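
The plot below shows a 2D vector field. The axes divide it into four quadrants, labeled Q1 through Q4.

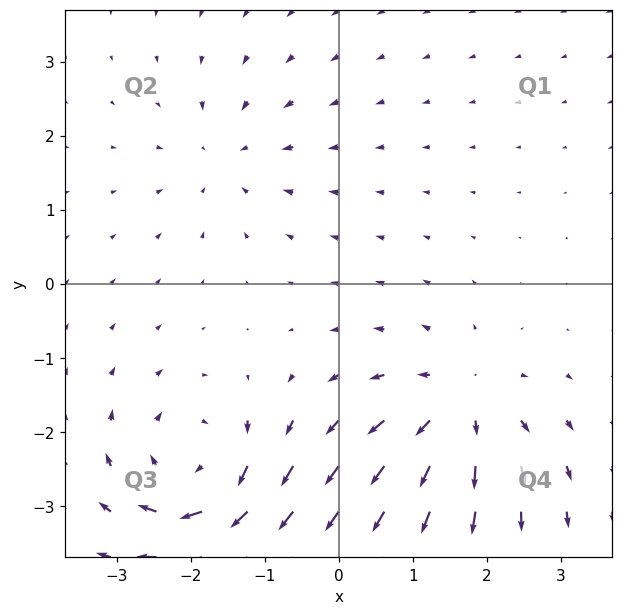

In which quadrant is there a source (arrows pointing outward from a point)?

Q4

The source sits at approximately (1.6, -1.7), which lies in quadrant Q4. The divergence there is about +5, positive as expected for a source.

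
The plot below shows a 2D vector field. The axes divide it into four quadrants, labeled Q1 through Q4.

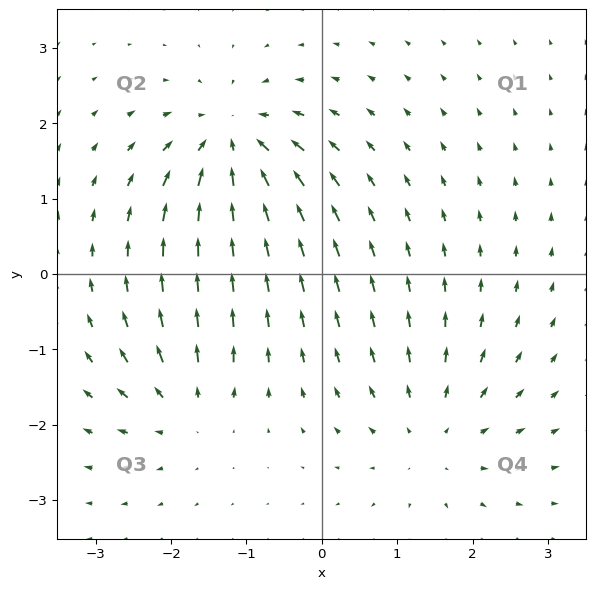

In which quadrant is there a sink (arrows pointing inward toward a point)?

The sink sits at approximately (-1.2, 1.7), which lies in quadrant Q2. The divergence there is about -6, negative as expected for a sink.

Q2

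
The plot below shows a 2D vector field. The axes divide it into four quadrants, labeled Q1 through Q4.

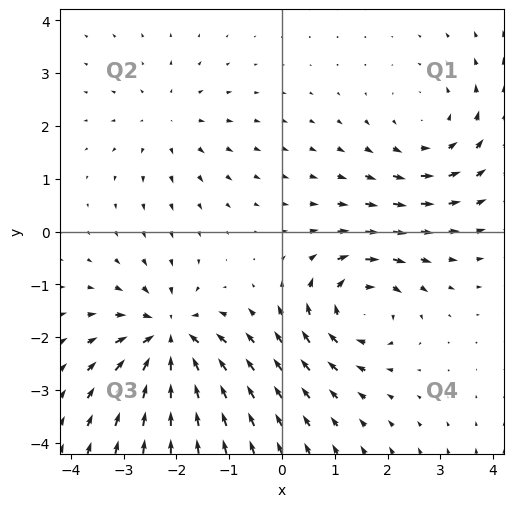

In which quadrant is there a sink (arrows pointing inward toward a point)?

Q3

The sink sits at approximately (-2.1, -2.0), which lies in quadrant Q3. The divergence there is about -6, negative as expected for a sink.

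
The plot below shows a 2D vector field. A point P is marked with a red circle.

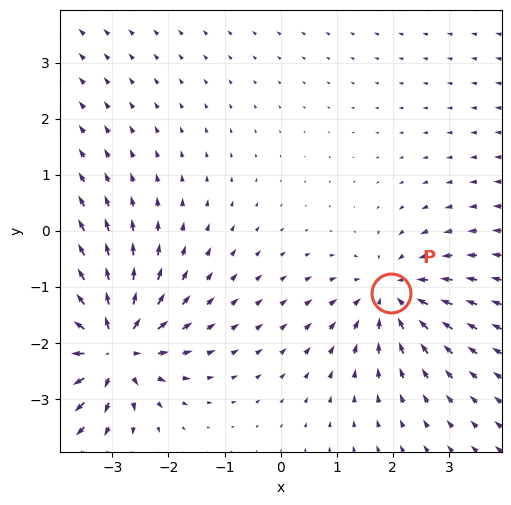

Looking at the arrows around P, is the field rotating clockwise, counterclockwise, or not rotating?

Near P at (2.0, -1.1) the arrows show no circulation. The curl there is ≈0.

not rotating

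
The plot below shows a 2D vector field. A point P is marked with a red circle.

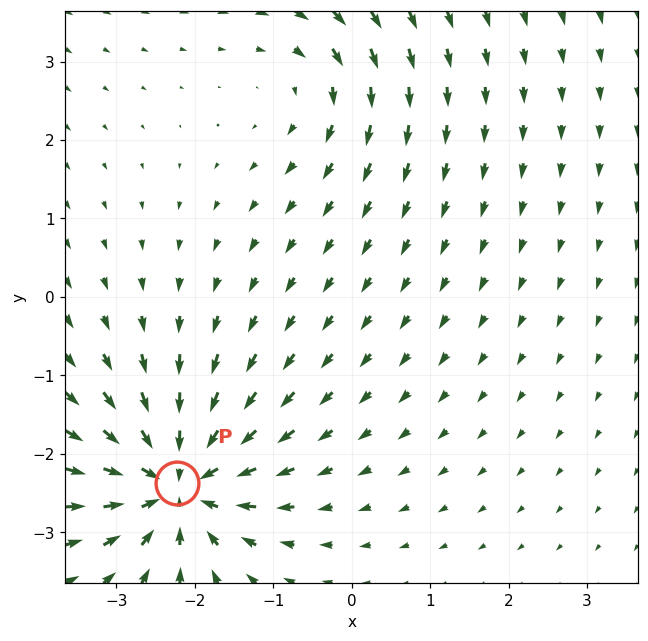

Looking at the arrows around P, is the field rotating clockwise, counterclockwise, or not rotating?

not rotating

Near P at (-2.2, -2.4) the arrows show no circulation. The curl there is ≈0.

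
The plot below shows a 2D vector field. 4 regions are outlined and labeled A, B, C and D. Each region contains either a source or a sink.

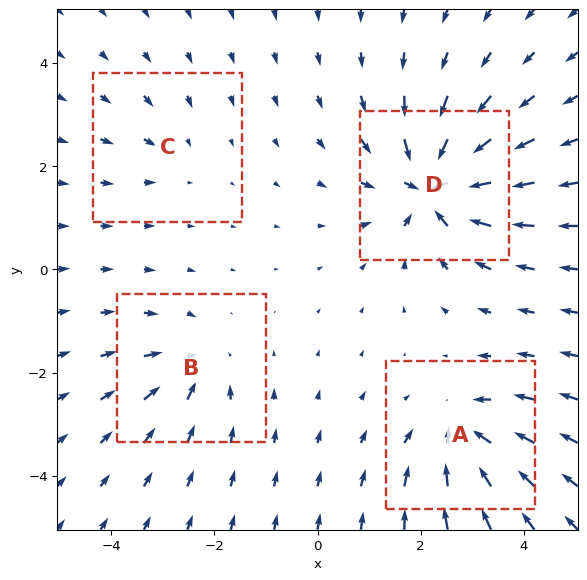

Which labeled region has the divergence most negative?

Divergence at each region's feature centre — A: about -6, B: about -4, C: about -2, D: about -8. Region D is most negative.

D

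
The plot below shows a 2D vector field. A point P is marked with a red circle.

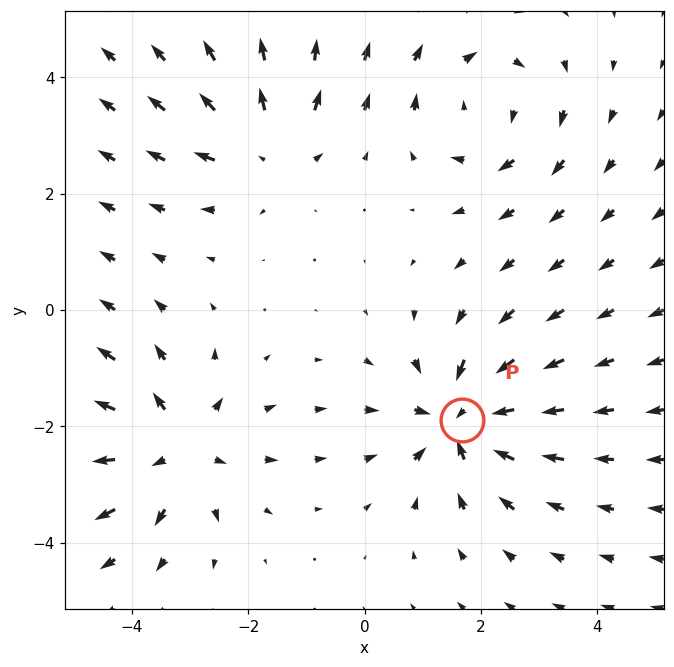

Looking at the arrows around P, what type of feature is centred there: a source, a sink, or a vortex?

sink

At P (1.7, -1.9) the arrows converge inward. Divergence about -5, curl ≈0 — negative divergence with near-zero curl is a sink.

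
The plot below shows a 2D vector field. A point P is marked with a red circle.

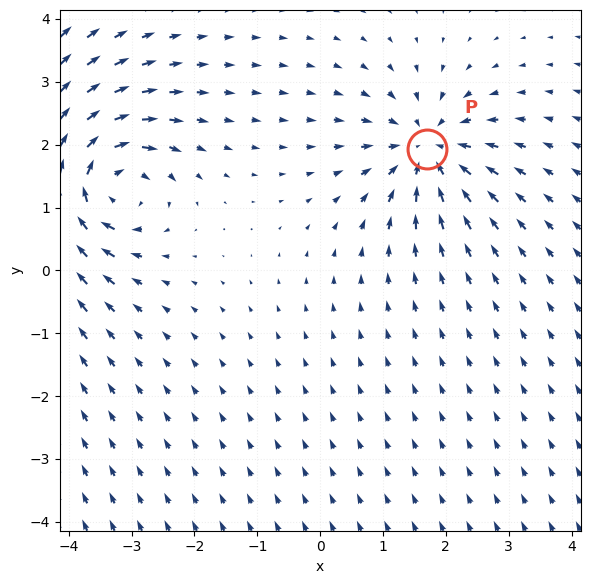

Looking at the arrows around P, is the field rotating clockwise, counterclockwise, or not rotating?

not rotating

Near P at (1.7, 1.9) the arrows show no circulation. The curl there is ≈0.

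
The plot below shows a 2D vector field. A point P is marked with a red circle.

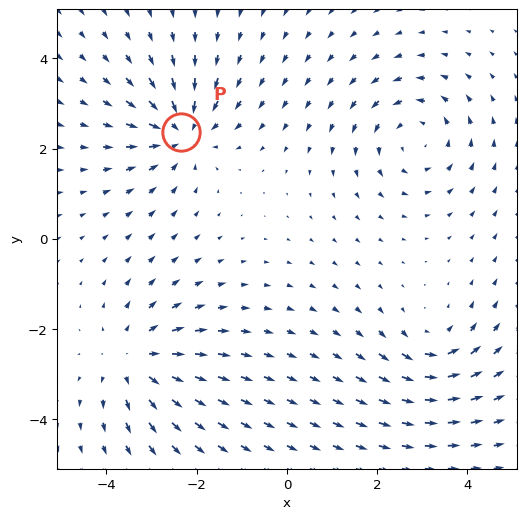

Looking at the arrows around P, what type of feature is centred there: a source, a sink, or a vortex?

sink

At P (-2.3, 2.4) the arrows converge inward. Divergence about -4, curl ≈0 — negative divergence with near-zero curl is a sink.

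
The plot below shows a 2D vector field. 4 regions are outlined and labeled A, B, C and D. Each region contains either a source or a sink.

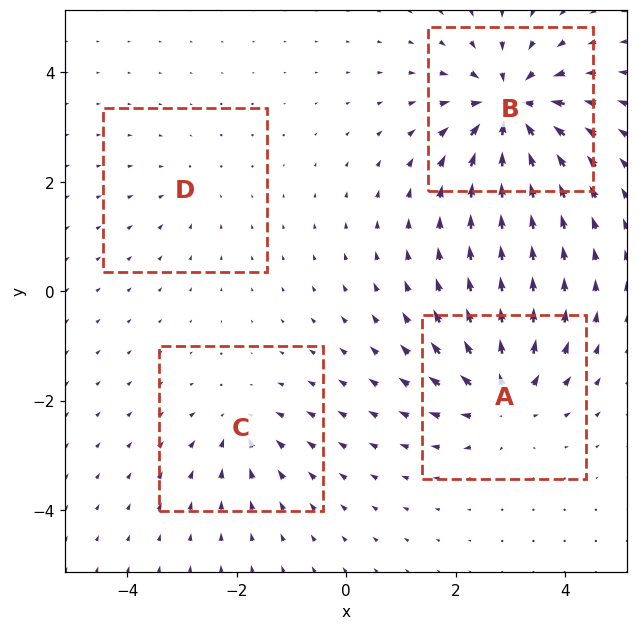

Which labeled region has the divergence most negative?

B

Divergence at each region's feature centre — A: about +6, B: about -9, C: about -4, D: about -2. Region B is most negative.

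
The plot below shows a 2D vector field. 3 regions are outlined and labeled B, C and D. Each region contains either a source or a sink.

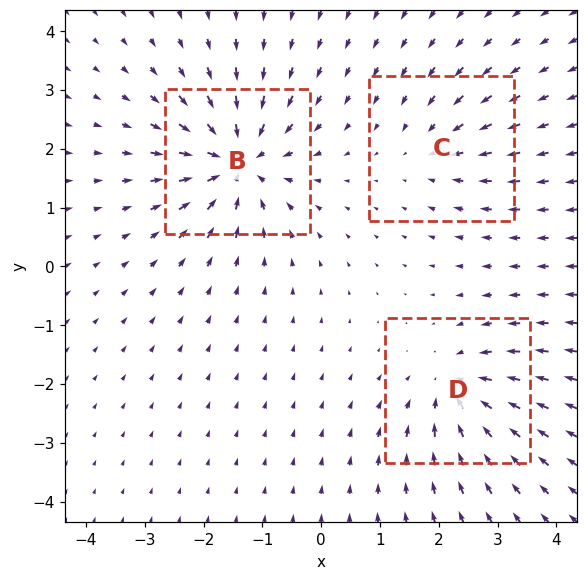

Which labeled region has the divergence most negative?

B

Divergence at each region's feature centre — B: about -6, C: about -3, D: about -4. Region B is most negative.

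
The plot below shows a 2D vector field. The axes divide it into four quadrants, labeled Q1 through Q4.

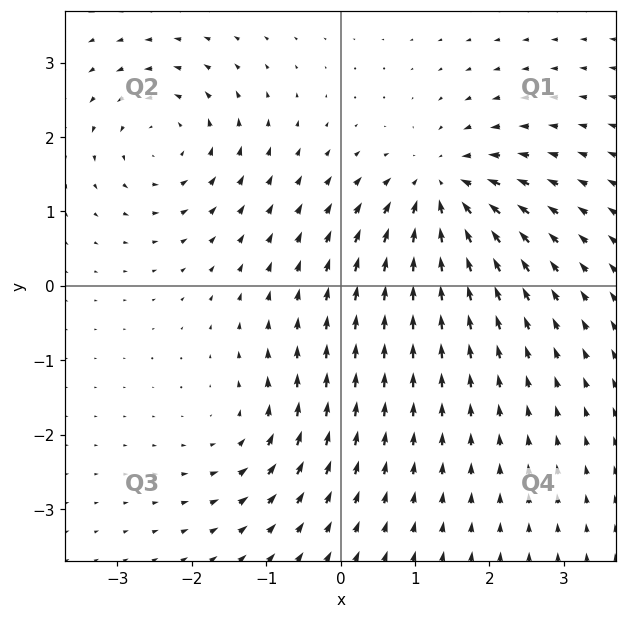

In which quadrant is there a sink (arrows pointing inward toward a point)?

The sink sits at approximately (1.4, 1.3), which lies in quadrant Q1. The divergence there is about -6, negative as expected for a sink.

Q1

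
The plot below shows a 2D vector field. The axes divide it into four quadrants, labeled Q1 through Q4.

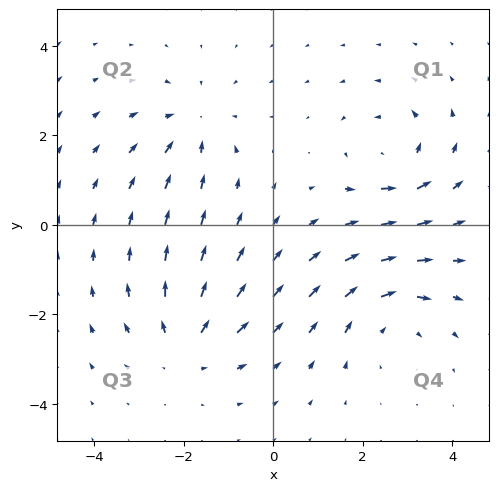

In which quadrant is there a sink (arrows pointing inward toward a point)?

Q2

The sink sits at approximately (-1.8, 2.2), which lies in quadrant Q2. The divergence there is about -3, negative as expected for a sink.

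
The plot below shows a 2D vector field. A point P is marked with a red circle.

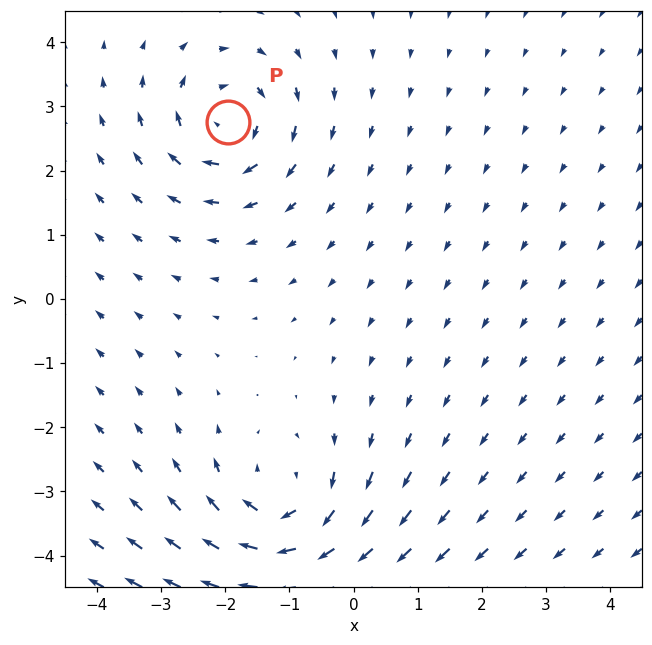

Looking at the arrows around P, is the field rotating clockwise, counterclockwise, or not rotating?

clockwise

Near P at (-2.0, 2.8) the arrows circulate clockwise. The curl (z-component) there is about -4; negative curl means clockwise rotation.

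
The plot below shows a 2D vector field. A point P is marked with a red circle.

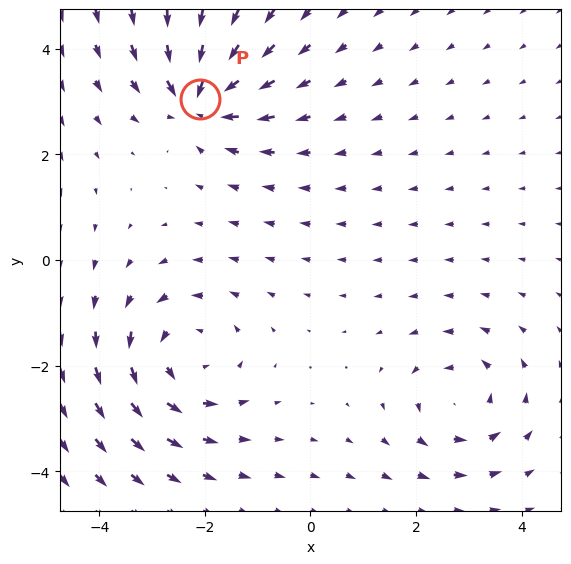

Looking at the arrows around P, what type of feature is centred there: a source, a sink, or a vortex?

sink

At P (-2.1, 3.1) the arrows converge inward. Divergence about -5, curl ≈0 — negative divergence with near-zero curl is a sink.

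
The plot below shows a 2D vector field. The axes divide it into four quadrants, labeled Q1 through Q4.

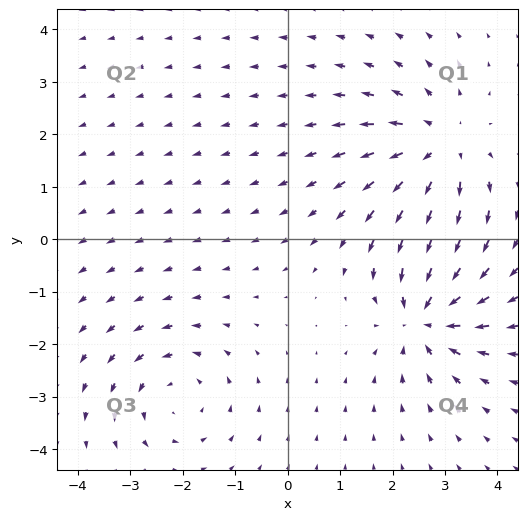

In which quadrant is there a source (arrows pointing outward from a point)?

The source sits at approximately (2.9, 1.7), which lies in quadrant Q1. The divergence there is about +4, positive as expected for a source.

Q1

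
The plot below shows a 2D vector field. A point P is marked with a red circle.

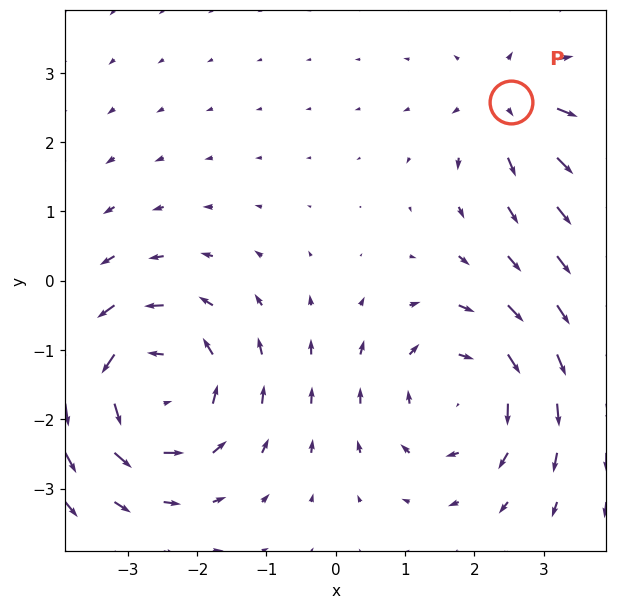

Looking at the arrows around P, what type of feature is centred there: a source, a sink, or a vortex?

source

At P (2.5, 2.6) the arrows spread outward. Divergence about +4, curl ≈0 — positive divergence with near-zero curl is a source.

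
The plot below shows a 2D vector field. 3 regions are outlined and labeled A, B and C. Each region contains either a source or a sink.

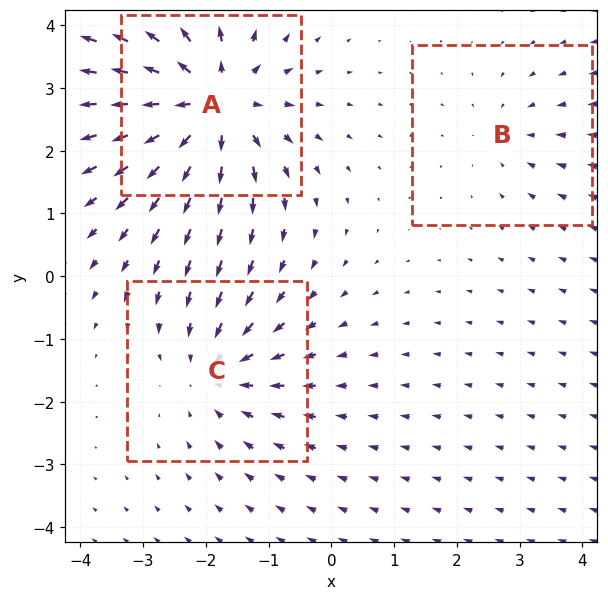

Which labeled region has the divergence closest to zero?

B

Divergence at each region's feature centre — A: about +5, B: about -2, C: about -3. Region B is closest to zero.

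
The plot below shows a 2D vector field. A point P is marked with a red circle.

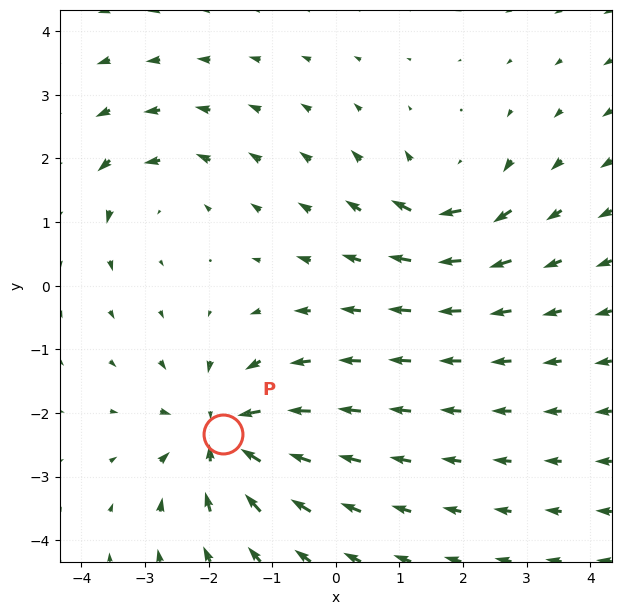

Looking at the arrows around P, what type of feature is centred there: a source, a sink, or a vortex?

sink

At P (-1.8, -2.3) the arrows converge inward. Divergence about -5, curl ≈0 — negative divergence with near-zero curl is a sink.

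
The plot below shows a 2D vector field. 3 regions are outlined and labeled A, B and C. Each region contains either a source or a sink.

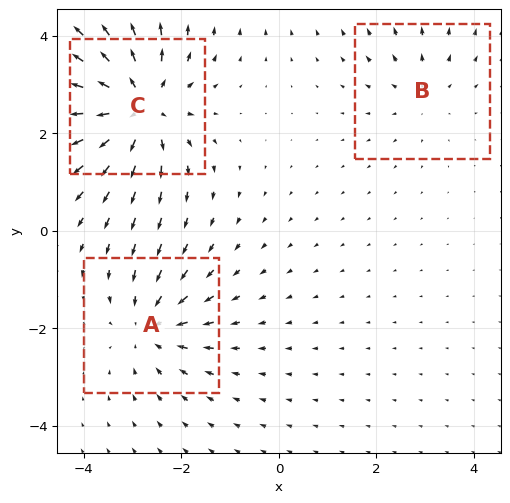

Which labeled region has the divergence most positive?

Divergence at each region's feature centre — A: about -3, B: about +2, C: about +5. Region C is most positive.

C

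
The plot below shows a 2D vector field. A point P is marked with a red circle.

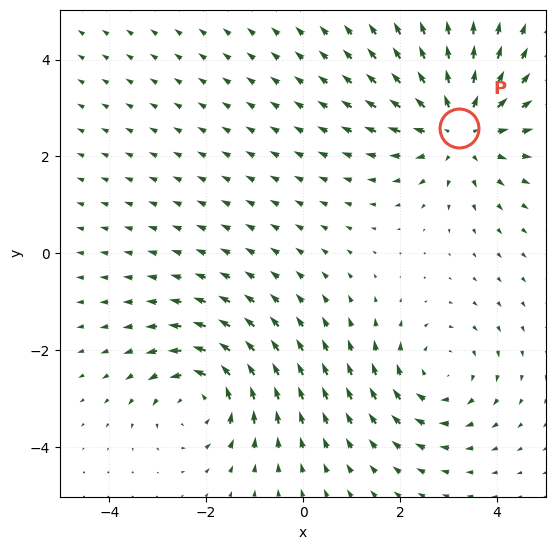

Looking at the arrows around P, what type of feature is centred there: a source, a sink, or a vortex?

At P (3.2, 2.6) the arrows spread outward. Divergence about +4, curl ≈0 — positive divergence with near-zero curl is a source.

source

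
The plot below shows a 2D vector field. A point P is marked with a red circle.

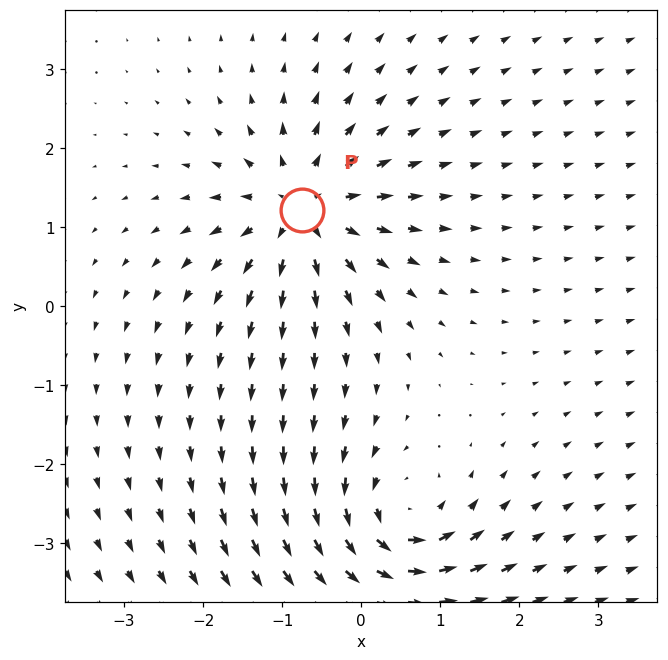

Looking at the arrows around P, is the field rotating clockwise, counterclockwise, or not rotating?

Near P at (-0.7, 1.2) the arrows show no circulation. The curl there is ≈0.

not rotating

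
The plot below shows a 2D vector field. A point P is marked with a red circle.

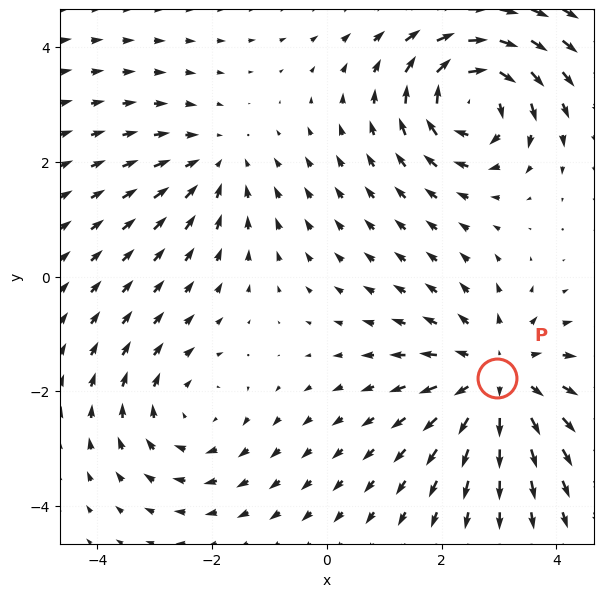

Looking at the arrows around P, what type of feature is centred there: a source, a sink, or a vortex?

At P (3.0, -1.8) the arrows spread outward. Divergence about +4, curl ≈0 — positive divergence with near-zero curl is a source.

source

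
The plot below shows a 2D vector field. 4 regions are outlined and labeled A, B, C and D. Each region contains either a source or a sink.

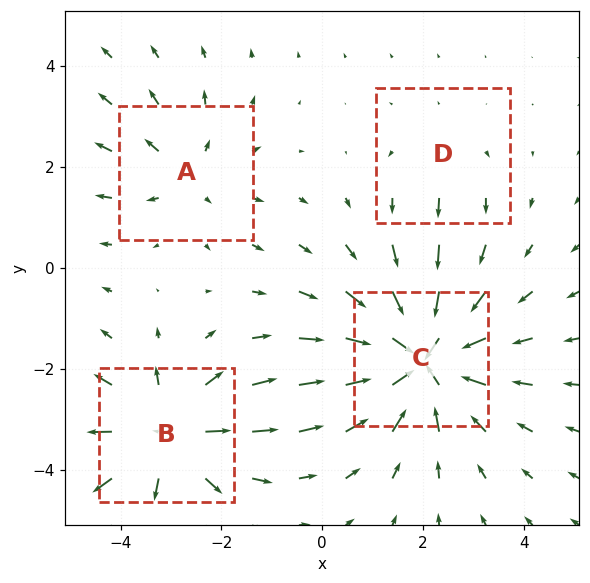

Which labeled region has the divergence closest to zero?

Divergence at each region's feature centre — A: about +3, B: about +5, C: about -6, D: about +2. Region D is closest to zero.

D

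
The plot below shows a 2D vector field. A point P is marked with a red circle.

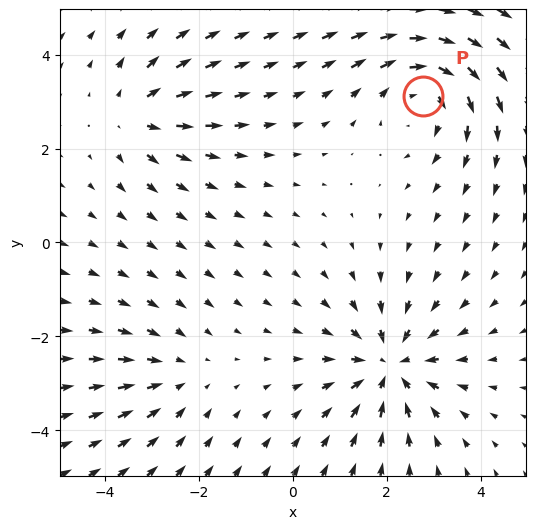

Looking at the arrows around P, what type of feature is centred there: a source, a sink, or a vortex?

vortex

At P (2.8, 3.1) the arrows circulate clockwise. Divergence ≈0, curl about -4 — near-zero divergence with nonzero curl is a vortex.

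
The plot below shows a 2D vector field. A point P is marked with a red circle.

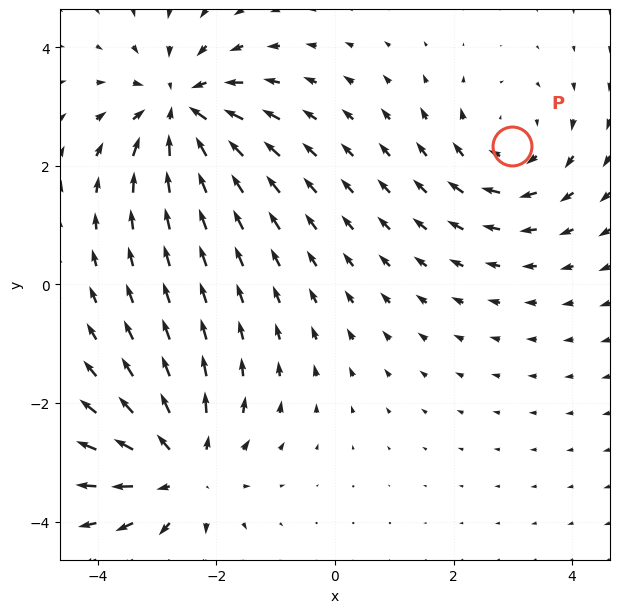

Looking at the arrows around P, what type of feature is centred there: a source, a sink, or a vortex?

At P (3.0, 2.3) the arrows circulate clockwise. Divergence ≈0, curl about -4 — near-zero divergence with nonzero curl is a vortex.

vortex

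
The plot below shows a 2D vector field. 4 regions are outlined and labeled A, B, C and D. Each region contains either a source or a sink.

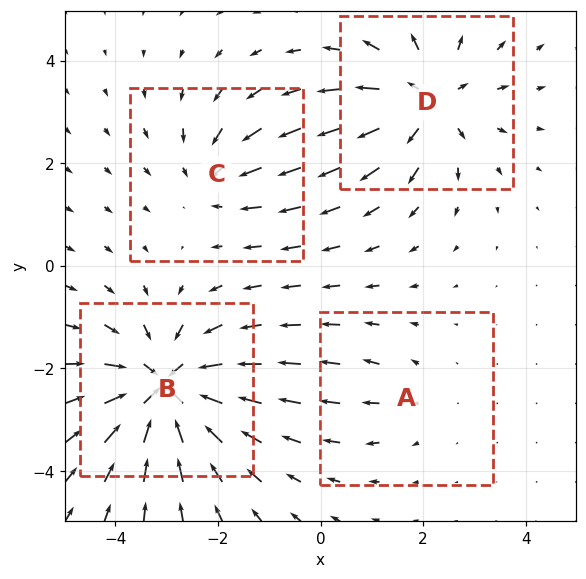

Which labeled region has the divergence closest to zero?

Divergence at each region's feature centre — A: about +2, B: about -7, C: about -3, D: about +5. Region A is closest to zero.

A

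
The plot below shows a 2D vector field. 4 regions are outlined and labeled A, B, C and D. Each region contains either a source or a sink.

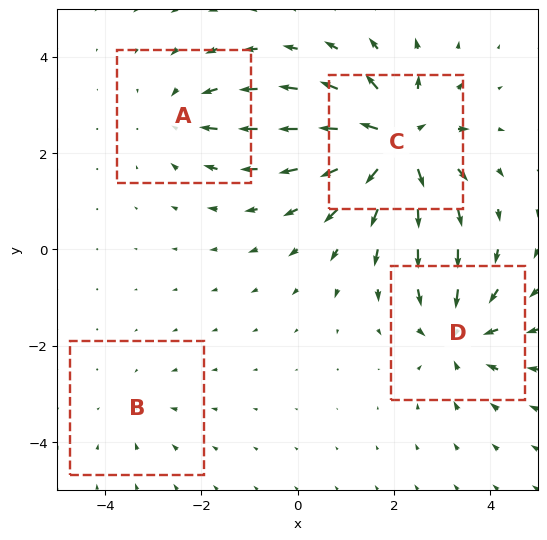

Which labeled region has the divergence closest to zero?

B

Divergence at each region's feature centre — A: about -4, B: about -2, C: about +8, D: about -5. Region B is closest to zero.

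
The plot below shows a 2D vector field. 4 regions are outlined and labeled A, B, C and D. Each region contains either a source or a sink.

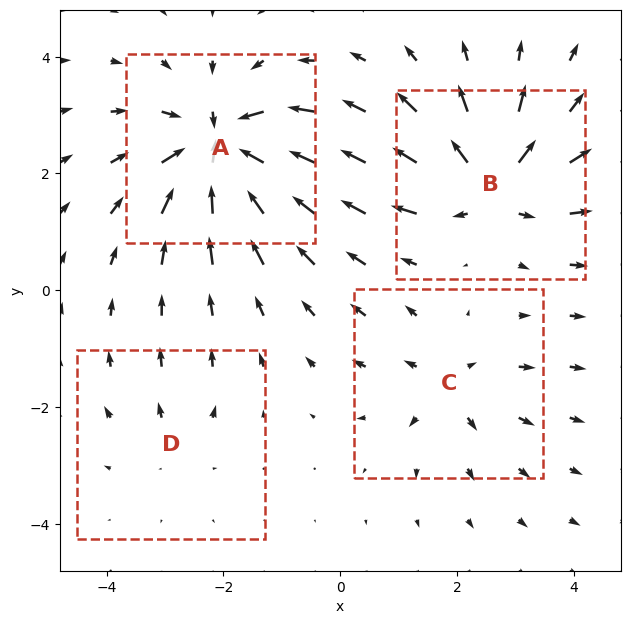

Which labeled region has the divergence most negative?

Divergence at each region's feature centre — A: about -8, B: about +6, C: about +4, D: about +2. Region A is most negative.

A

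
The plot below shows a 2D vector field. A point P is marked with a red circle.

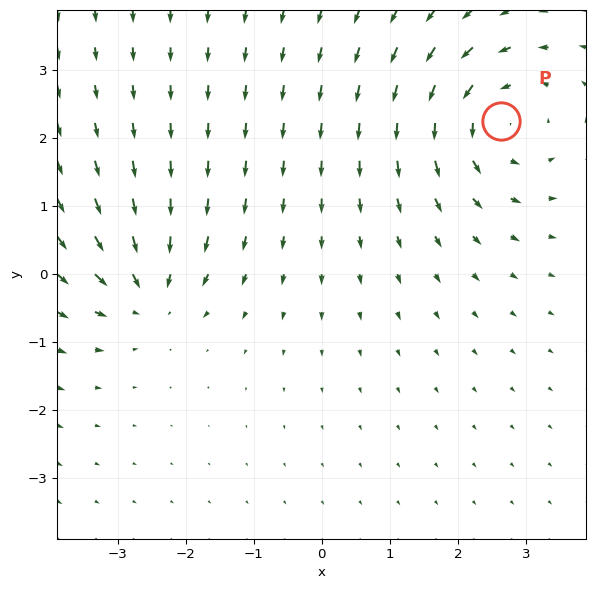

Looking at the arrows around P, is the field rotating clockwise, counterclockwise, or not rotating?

Near P at (2.6, 2.2) the arrows circulate counterclockwise. The curl (z-component) there is about +4; positive curl means counterclockwise rotation.

counterclockwise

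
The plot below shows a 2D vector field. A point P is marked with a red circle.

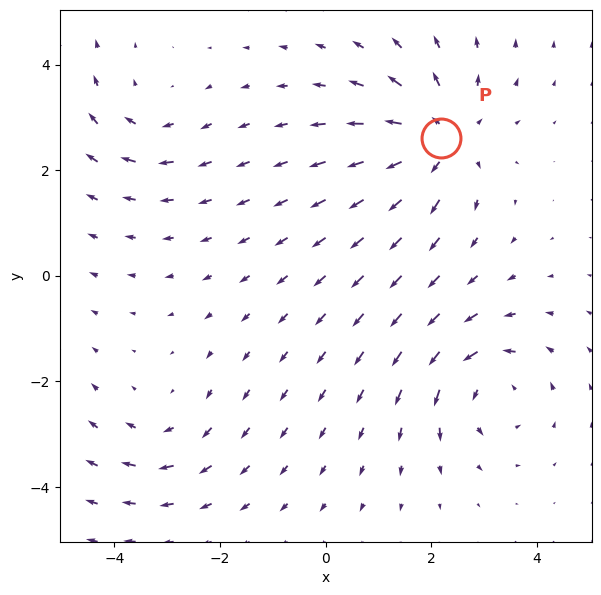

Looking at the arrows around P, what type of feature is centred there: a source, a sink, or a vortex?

source

At P (2.2, 2.6) the arrows spread outward. Divergence about +5, curl ≈0 — positive divergence with near-zero curl is a source.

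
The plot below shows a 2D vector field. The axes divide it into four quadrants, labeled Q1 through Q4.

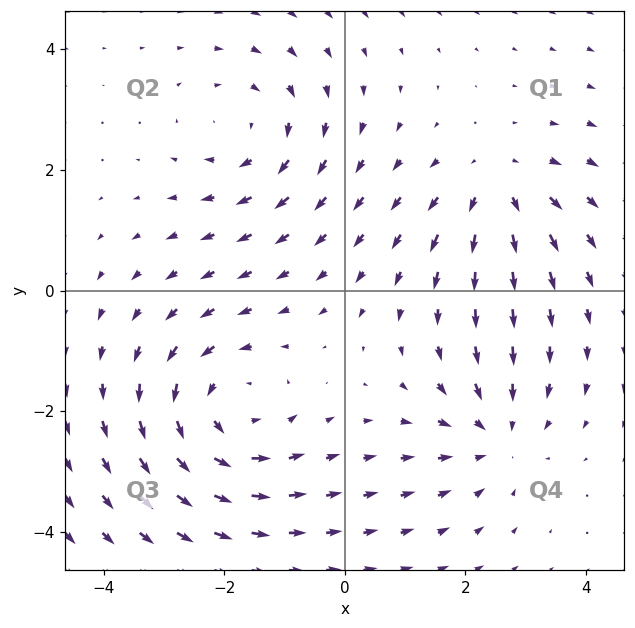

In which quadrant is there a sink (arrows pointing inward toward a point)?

The sink sits at approximately (2.5, -2.4), which lies in quadrant Q4. The divergence there is about -3, negative as expected for a sink.

Q4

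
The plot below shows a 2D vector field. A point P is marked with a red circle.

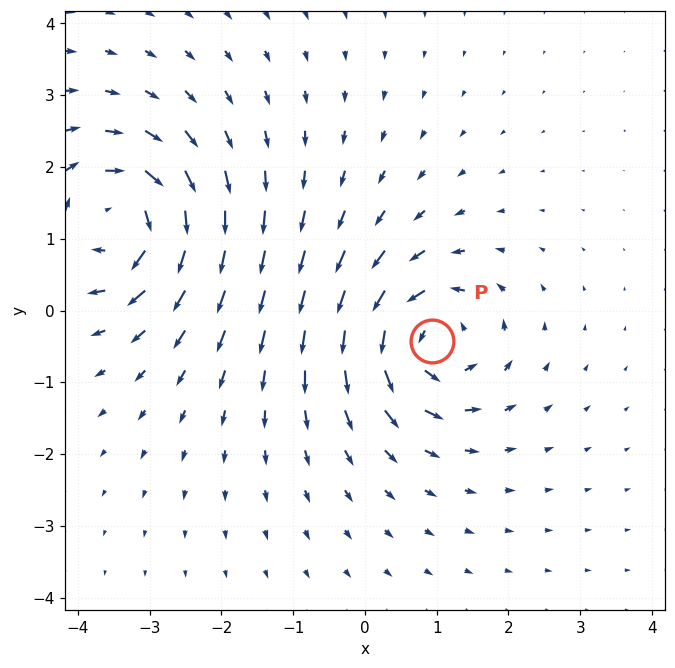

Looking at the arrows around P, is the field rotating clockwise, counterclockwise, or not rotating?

counterclockwise

Near P at (0.9, -0.4) the arrows circulate counterclockwise. The curl (z-component) there is about +6; positive curl means counterclockwise rotation.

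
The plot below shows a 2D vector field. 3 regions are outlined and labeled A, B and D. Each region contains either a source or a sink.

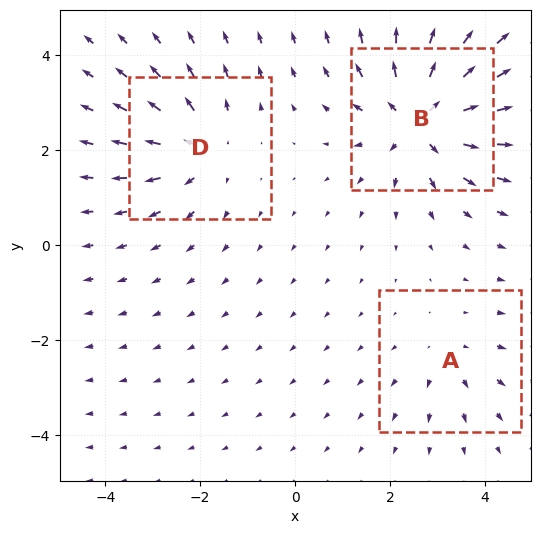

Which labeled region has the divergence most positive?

B

Divergence at each region's feature centre — A: about +2, B: about +5, D: about +3. Region B is most positive.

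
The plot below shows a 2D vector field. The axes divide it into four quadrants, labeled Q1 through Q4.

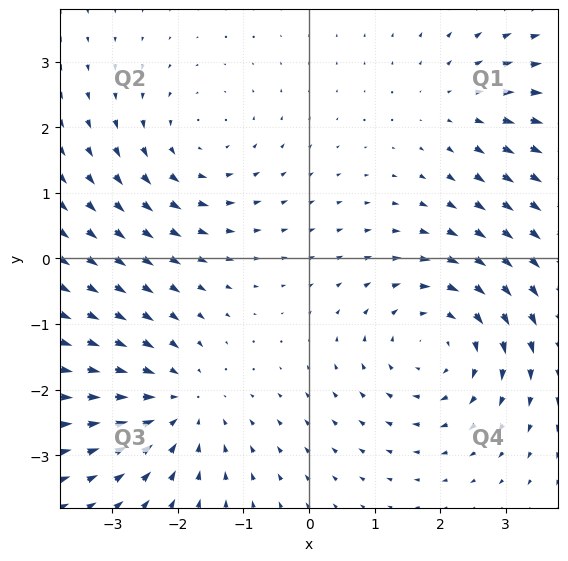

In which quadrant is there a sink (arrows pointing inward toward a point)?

Q3

The sink sits at approximately (-2.0, -2.2), which lies in quadrant Q3. The divergence there is about -3, negative as expected for a sink.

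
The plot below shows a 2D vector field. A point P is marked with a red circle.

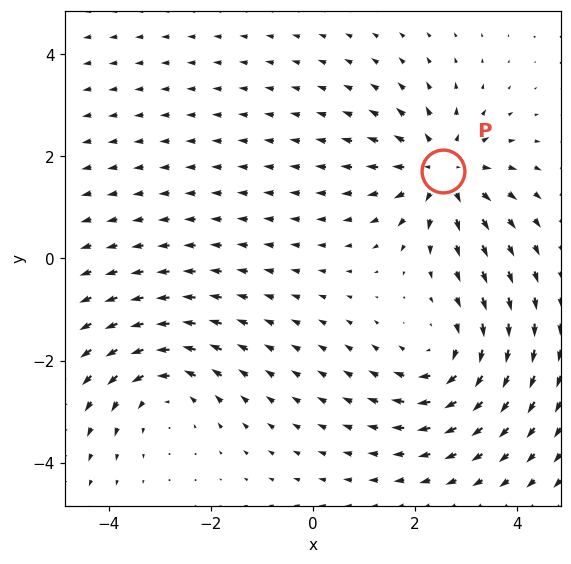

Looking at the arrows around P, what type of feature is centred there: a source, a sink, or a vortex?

At P (2.5, 1.7) the arrows spread outward. Divergence about +5, curl ≈0 — positive divergence with near-zero curl is a source.

source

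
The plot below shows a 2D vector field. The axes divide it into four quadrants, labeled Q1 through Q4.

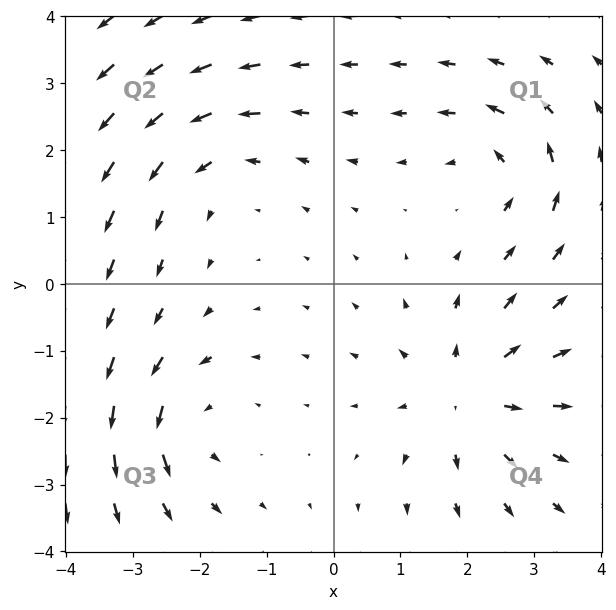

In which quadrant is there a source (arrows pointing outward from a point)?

Q4

The source sits at approximately (2.0, -1.7), which lies in quadrant Q4. The divergence there is about +5, positive as expected for a source.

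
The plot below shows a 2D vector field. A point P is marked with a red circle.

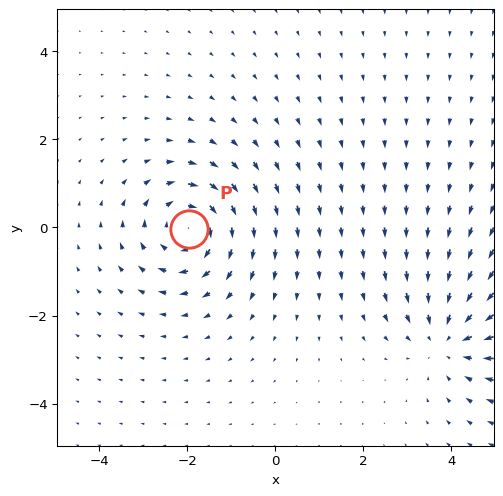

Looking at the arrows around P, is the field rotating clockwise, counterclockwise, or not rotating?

Near P at (-2.0, -0.0) the arrows circulate clockwise. The curl (z-component) there is about -5; negative curl means clockwise rotation.

clockwise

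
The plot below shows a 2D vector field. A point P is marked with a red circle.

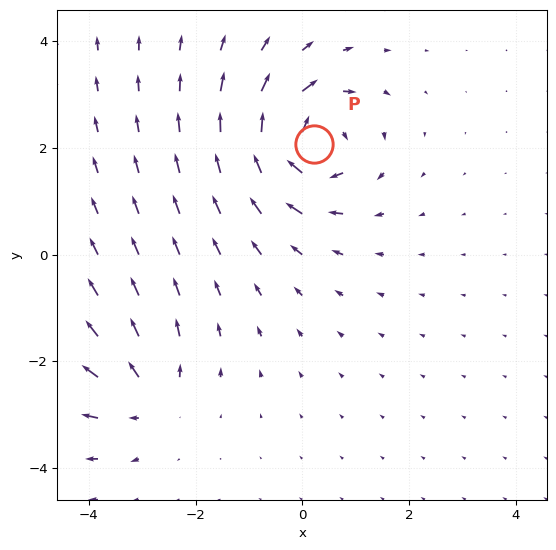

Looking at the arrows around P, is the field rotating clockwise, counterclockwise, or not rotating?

Near P at (0.2, 2.1) the arrows circulate clockwise. The curl (z-component) there is about -6; negative curl means clockwise rotation.

clockwise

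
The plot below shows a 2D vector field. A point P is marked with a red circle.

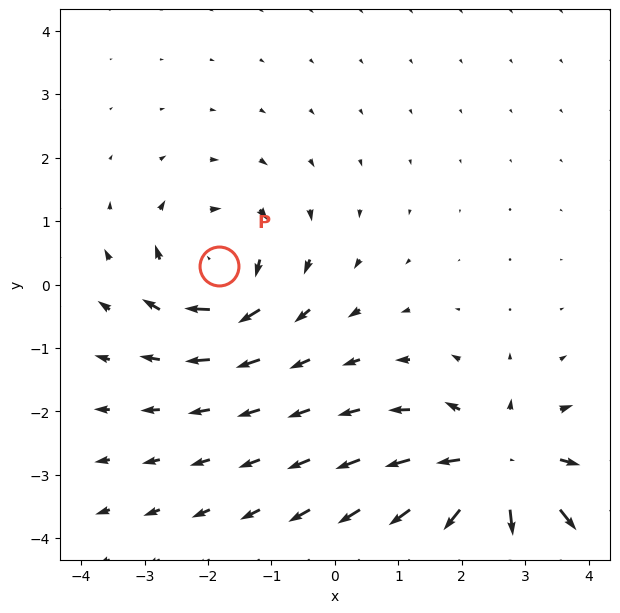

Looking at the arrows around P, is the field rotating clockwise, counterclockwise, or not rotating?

clockwise

Near P at (-1.8, 0.3) the arrows circulate clockwise. The curl (z-component) there is about -4; negative curl means clockwise rotation.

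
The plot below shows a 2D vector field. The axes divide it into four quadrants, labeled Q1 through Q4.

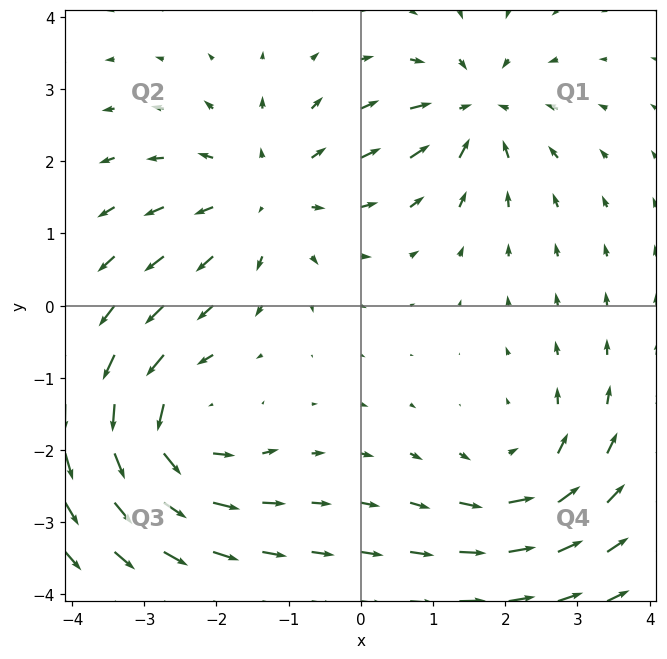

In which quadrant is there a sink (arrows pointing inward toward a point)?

Q1

The sink sits at approximately (1.6, 2.7), which lies in quadrant Q1. The divergence there is about -4, negative as expected for a sink.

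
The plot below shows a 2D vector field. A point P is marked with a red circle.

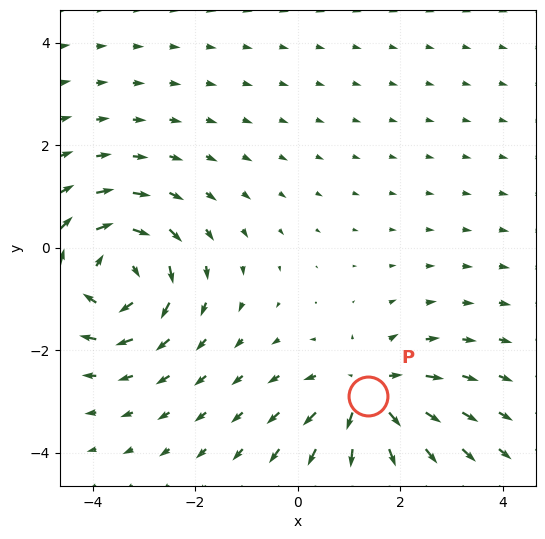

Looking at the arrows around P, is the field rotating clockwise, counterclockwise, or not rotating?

not rotating

Near P at (1.4, -2.9) the arrows show no circulation. The curl there is ≈0.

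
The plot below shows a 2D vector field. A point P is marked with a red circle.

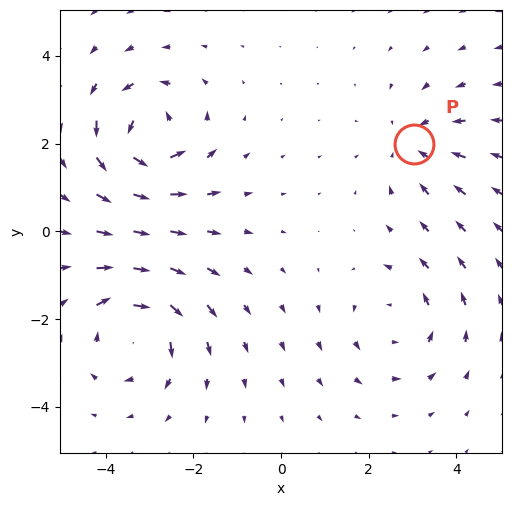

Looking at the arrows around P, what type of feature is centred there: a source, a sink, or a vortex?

At P (3.0, 2.0) the arrows converge inward. Divergence about -3, curl ≈0 — negative divergence with near-zero curl is a sink.

sink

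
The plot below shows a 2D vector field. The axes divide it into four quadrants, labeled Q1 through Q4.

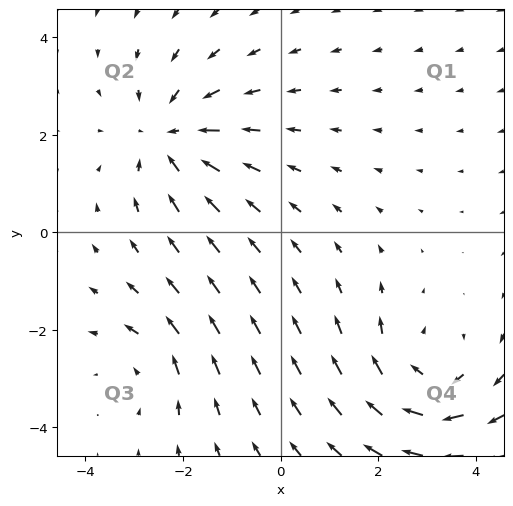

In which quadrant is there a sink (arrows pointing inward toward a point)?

Q2

The sink sits at approximately (-2.3, 2.0), which lies in quadrant Q2. The divergence there is about -4, negative as expected for a sink.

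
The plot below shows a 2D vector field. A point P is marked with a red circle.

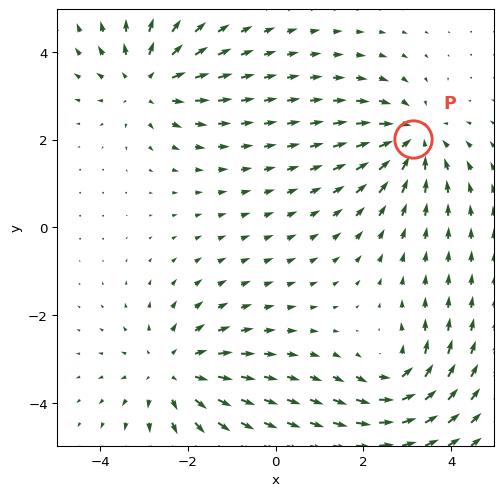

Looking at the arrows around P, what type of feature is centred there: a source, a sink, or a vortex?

sink

At P (3.1, 2.0) the arrows converge inward. Divergence about -4, curl ≈0 — negative divergence with near-zero curl is a sink.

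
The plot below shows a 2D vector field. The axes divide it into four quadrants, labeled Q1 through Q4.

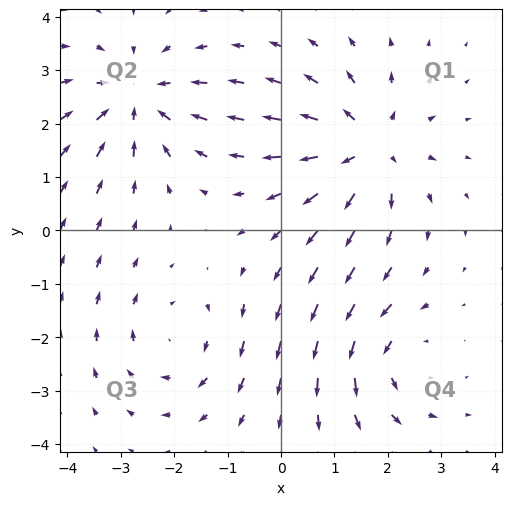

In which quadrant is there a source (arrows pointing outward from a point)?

Q1

The source sits at approximately (1.6, 1.5), which lies in quadrant Q1. The divergence there is about +5, positive as expected for a source.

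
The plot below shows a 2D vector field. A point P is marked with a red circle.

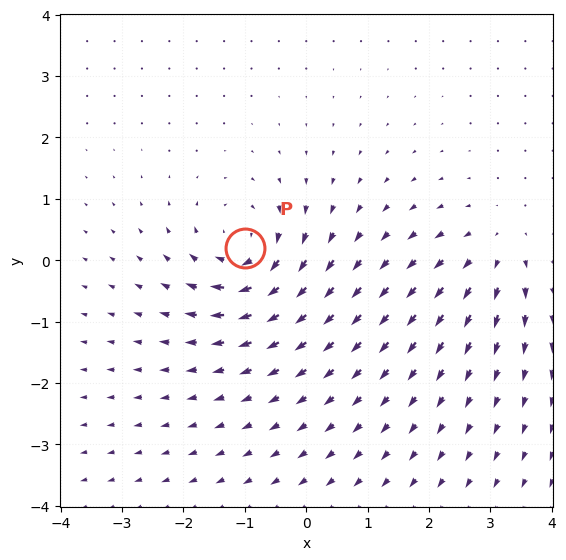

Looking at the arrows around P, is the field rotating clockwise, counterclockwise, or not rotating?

Near P at (-1.0, 0.2) the arrows circulate clockwise. The curl (z-component) there is about -7; negative curl means clockwise rotation.

clockwise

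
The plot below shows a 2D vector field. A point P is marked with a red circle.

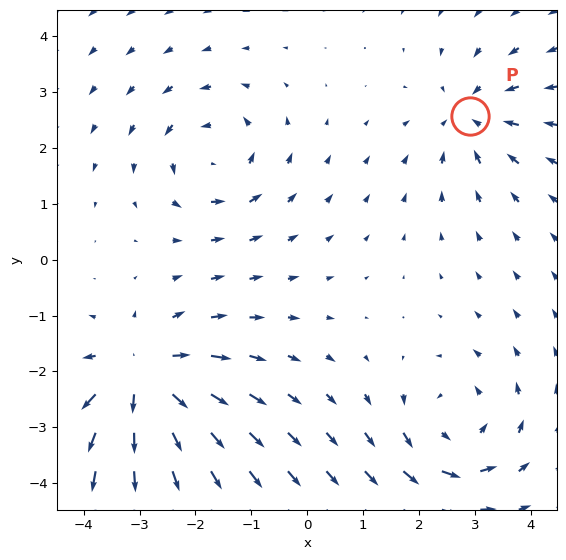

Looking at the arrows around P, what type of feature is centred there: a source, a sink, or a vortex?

sink

At P (2.9, 2.6) the arrows converge inward. Divergence about -3, curl ≈0 — negative divergence with near-zero curl is a sink.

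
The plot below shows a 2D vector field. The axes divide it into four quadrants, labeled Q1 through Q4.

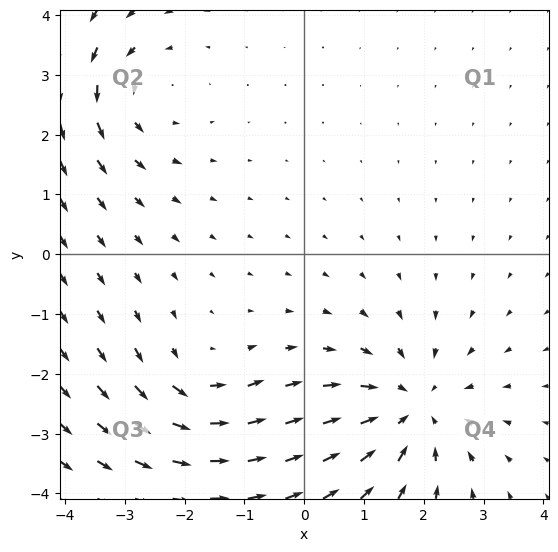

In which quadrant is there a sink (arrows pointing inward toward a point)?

The sink sits at approximately (1.8, -2.6), which lies in quadrant Q4. The divergence there is about -4, negative as expected for a sink.

Q4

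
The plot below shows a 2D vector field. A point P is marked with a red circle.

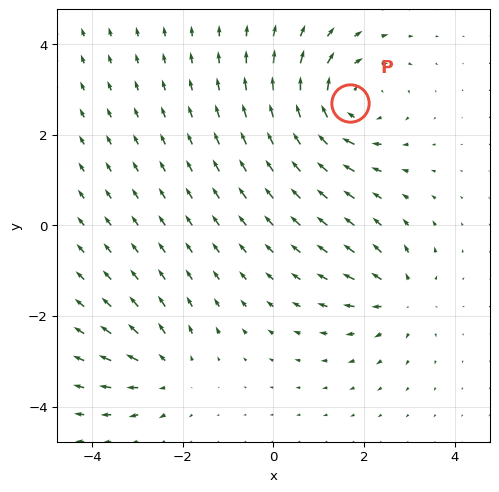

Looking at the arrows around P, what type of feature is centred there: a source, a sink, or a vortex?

At P (1.7, 2.7) the arrows circulate clockwise. Divergence ≈0, curl about -4 — near-zero divergence with nonzero curl is a vortex.

vortex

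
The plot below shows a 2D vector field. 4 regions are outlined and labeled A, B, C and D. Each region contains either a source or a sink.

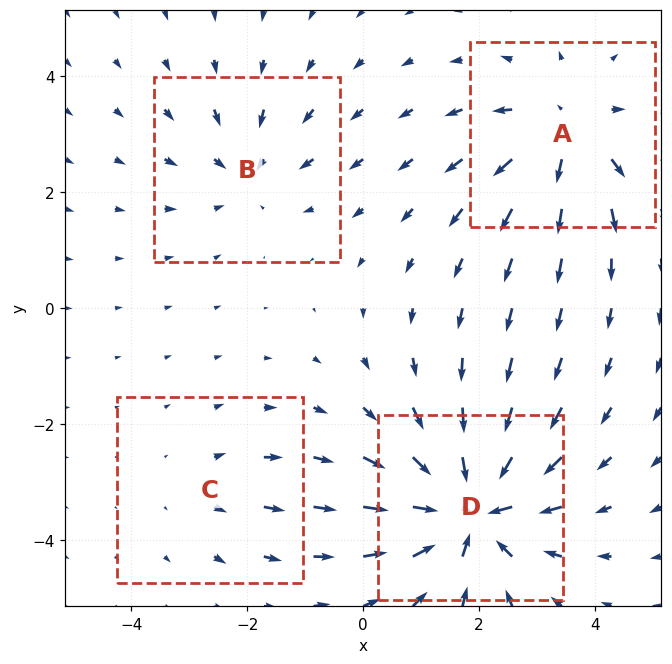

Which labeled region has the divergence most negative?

Divergence at each region's feature centre — A: about +5, B: about -3, C: about +2, D: about -7. Region D is most negative.

D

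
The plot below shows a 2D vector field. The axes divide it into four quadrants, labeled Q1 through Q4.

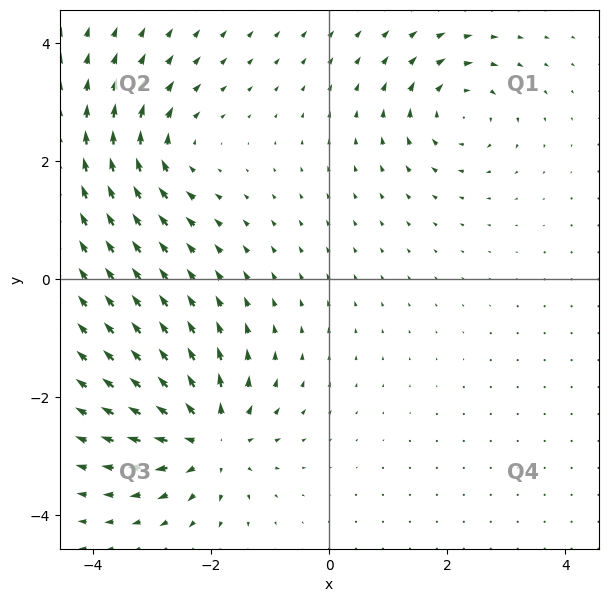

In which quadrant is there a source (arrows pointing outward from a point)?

Q3

The source sits at approximately (-2.0, -2.7), which lies in quadrant Q3. The divergence there is about +6, positive as expected for a source.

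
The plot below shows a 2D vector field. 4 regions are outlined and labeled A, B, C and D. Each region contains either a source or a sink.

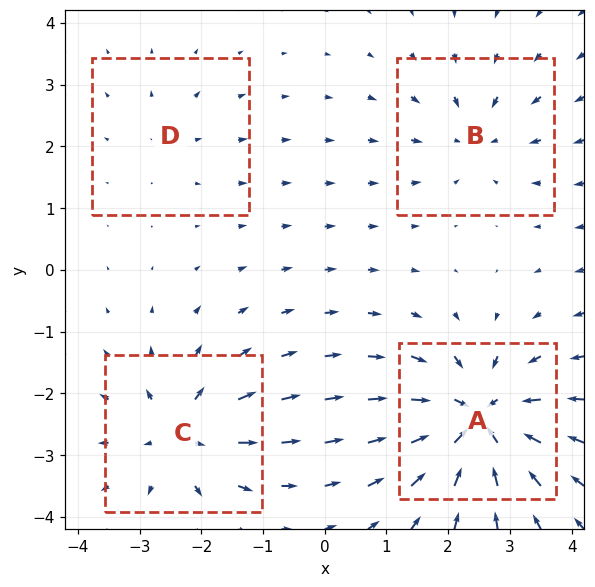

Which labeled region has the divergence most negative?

Divergence at each region's feature centre — A: about -8, B: about -4, C: about +6, D: about +2. Region A is most negative.

A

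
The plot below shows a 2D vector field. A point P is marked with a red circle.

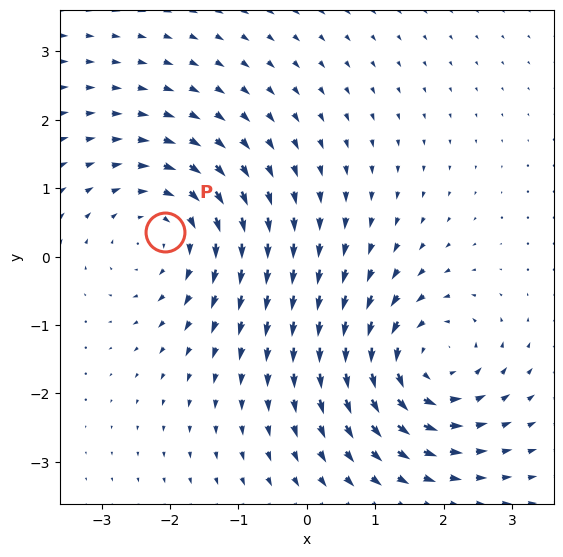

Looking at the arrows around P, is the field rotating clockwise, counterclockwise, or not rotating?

Near P at (-2.1, 0.4) the arrows circulate clockwise. The curl (z-component) there is about -4; negative curl means clockwise rotation.

clockwise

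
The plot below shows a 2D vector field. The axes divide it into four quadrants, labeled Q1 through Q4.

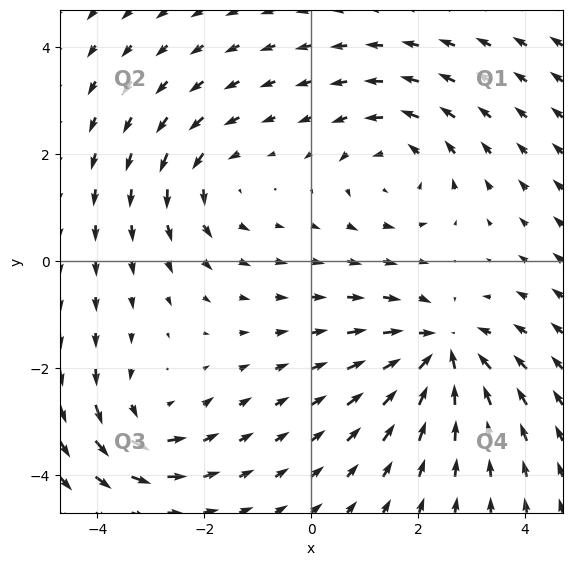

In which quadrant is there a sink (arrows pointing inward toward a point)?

Q4

The sink sits at approximately (2.4, -1.7), which lies in quadrant Q4. The divergence there is about -5, negative as expected for a sink.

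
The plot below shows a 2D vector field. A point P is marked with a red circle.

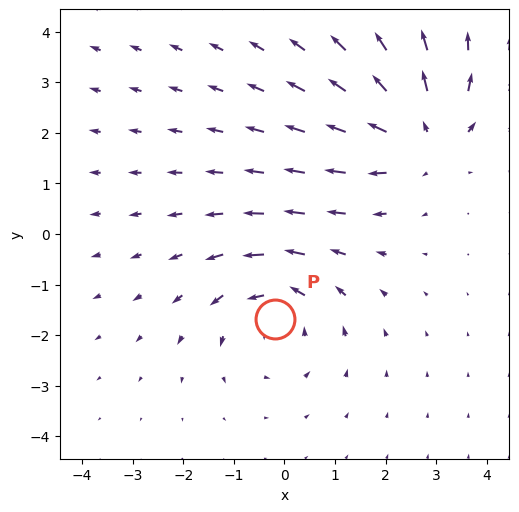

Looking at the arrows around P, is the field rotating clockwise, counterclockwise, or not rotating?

Near P at (-0.2, -1.7) the arrows circulate counterclockwise. The curl (z-component) there is about +3; positive curl means counterclockwise rotation.

counterclockwise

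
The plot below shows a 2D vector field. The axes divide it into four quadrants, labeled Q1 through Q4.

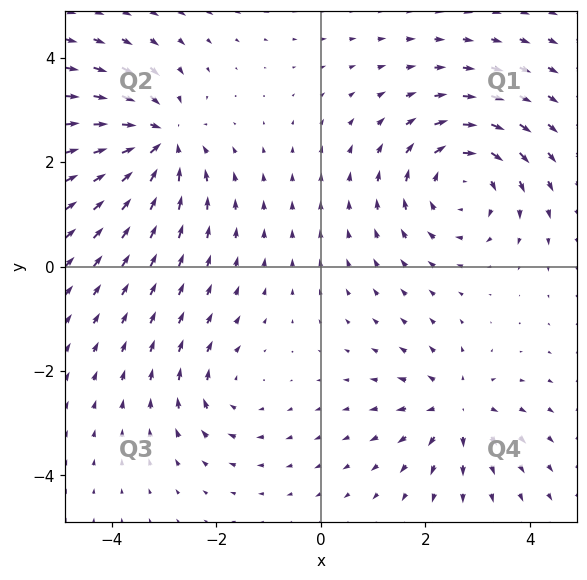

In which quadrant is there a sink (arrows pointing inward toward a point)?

Q2

The sink sits at approximately (-3.1, 2.4), which lies in quadrant Q2. The divergence there is about -6, negative as expected for a sink.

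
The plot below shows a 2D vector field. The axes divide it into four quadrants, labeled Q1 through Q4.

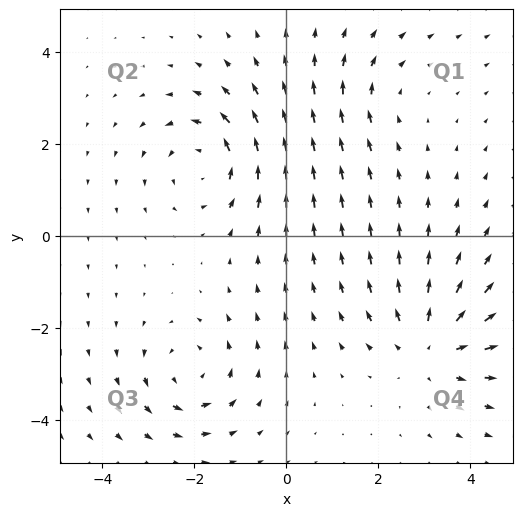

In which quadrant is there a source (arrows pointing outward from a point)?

Q4

The source sits at approximately (3.1, -2.4), which lies in quadrant Q4. The divergence there is about +4, positive as expected for a source.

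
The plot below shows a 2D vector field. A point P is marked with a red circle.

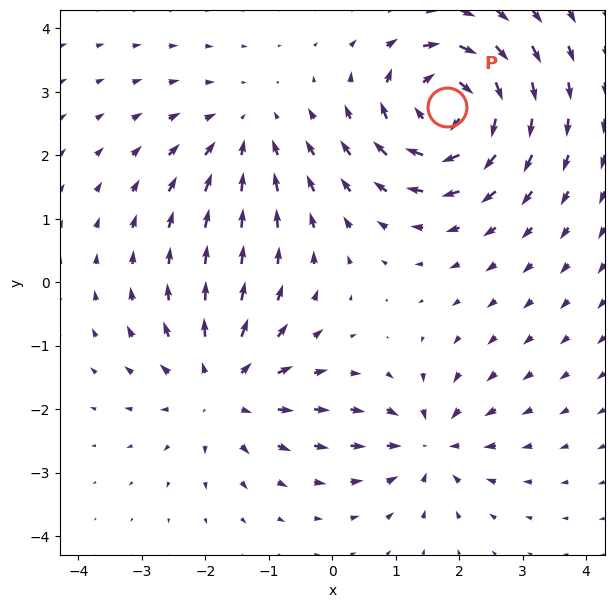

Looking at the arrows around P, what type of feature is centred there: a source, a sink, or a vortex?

At P (1.8, 2.8) the arrows circulate clockwise. Divergence ≈0, curl about -7 — near-zero divergence with nonzero curl is a vortex.

vortex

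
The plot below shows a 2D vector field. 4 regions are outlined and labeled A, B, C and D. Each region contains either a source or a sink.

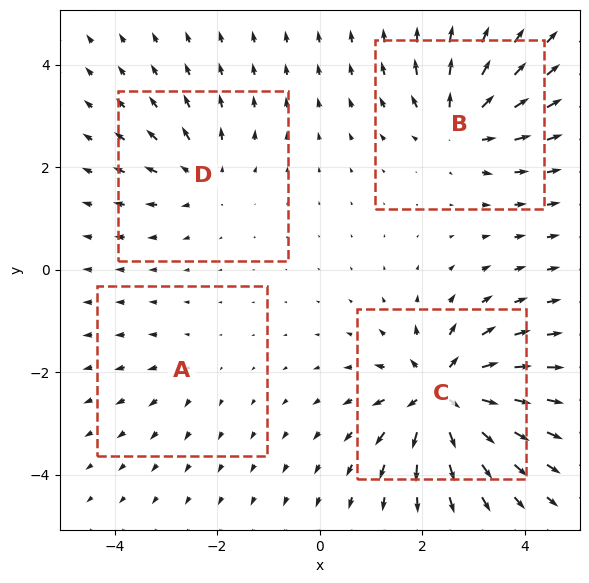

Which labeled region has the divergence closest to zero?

A

Divergence at each region's feature centre — A: about +2, B: about +6, C: about +9, D: about +4. Region A is closest to zero.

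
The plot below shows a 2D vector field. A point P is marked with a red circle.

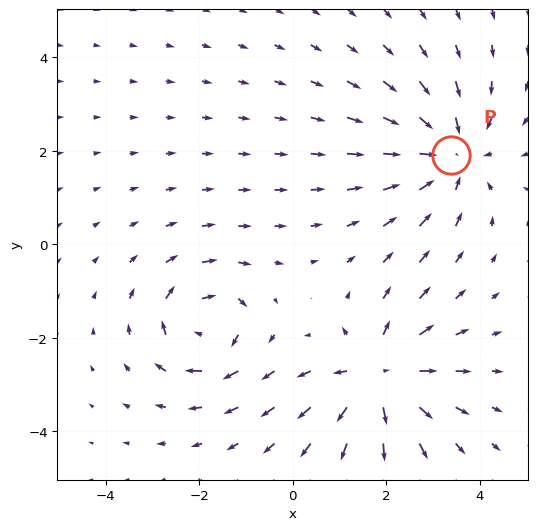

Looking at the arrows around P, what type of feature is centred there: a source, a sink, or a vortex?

At P (3.4, 1.9) the arrows converge inward. Divergence about -4, curl ≈0 — negative divergence with near-zero curl is a sink.

sink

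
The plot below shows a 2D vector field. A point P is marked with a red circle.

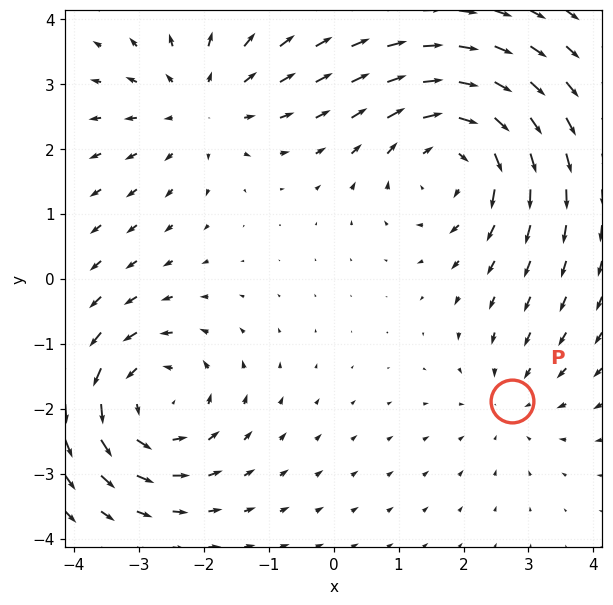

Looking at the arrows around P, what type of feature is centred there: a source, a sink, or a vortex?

At P (2.8, -1.9) the arrows converge inward. Divergence about -2, curl ≈0 — negative divergence with near-zero curl is a sink.

sink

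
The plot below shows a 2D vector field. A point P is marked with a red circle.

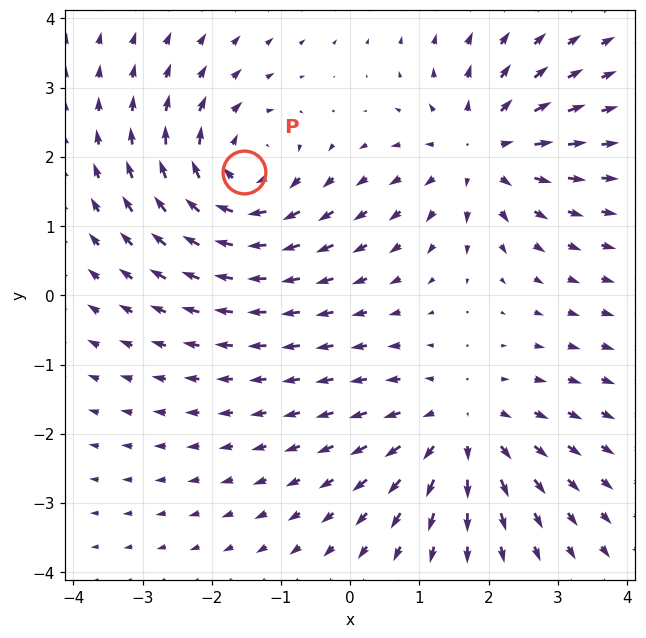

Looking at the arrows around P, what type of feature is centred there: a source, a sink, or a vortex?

vortex

At P (-1.5, 1.8) the arrows circulate clockwise. Divergence ≈0, curl about -6 — near-zero divergence with nonzero curl is a vortex.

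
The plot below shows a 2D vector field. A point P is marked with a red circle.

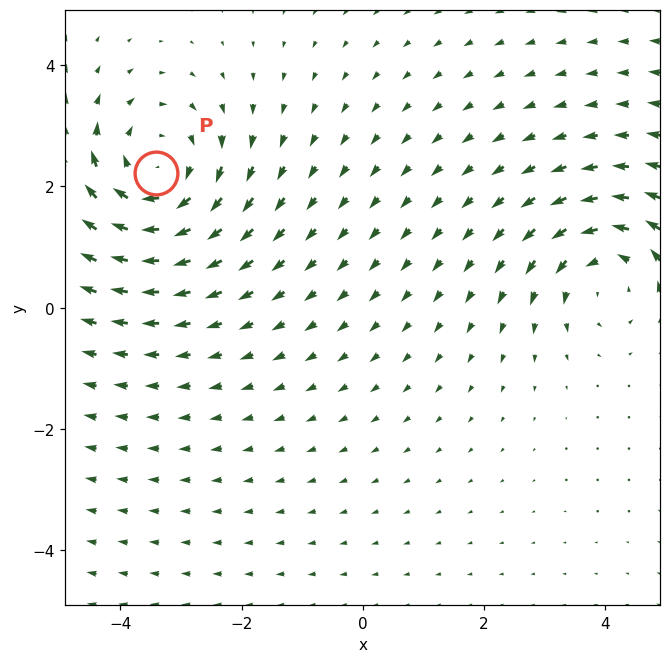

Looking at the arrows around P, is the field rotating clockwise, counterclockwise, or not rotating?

clockwise

Near P at (-3.4, 2.2) the arrows circulate clockwise. The curl (z-component) there is about -4; negative curl means clockwise rotation.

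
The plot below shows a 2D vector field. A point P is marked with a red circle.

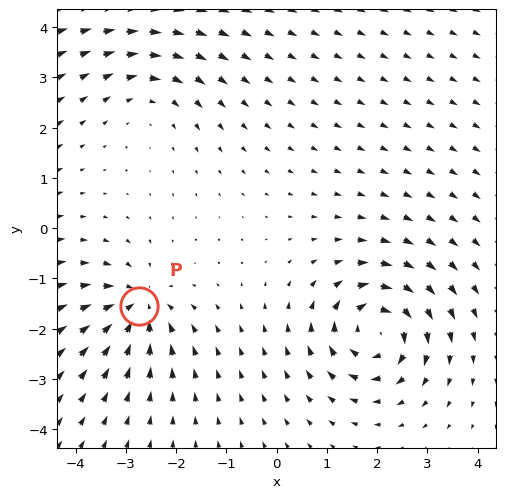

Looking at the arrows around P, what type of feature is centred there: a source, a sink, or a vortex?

At P (-2.7, -1.5) the arrows converge inward. Divergence about -5, curl ≈0 — negative divergence with near-zero curl is a sink.

sink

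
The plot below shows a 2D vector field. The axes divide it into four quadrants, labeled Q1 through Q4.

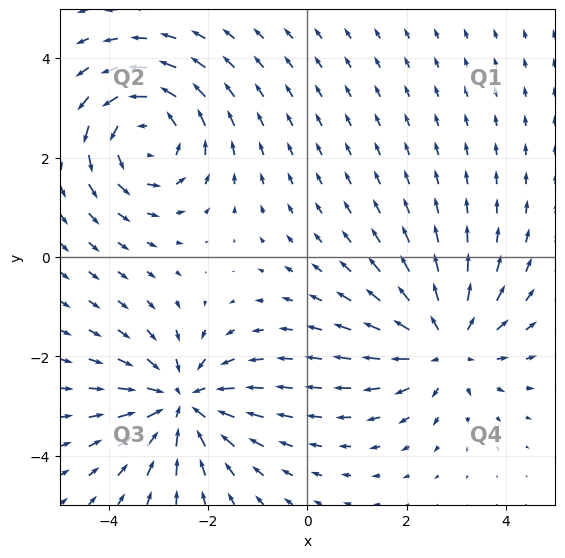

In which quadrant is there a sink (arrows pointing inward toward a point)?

The sink sits at approximately (-2.5, -2.9), which lies in quadrant Q3. The divergence there is about -5, negative as expected for a sink.

Q3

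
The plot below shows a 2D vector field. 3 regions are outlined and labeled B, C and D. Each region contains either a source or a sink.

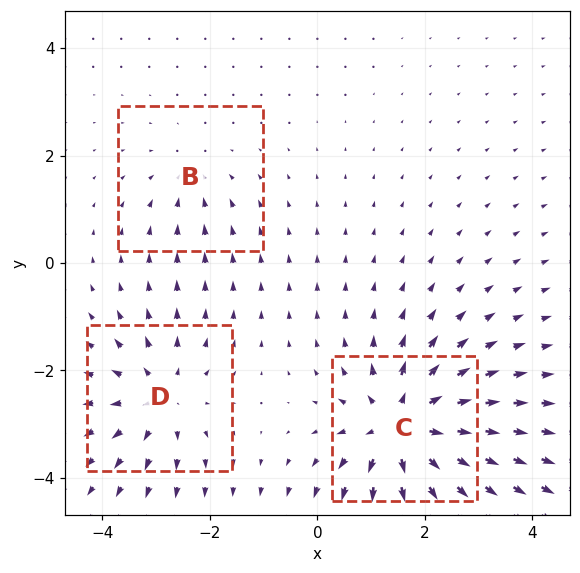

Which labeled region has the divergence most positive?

C

Divergence at each region's feature centre — B: about -2, C: about +5, D: about +3. Region C is most positive.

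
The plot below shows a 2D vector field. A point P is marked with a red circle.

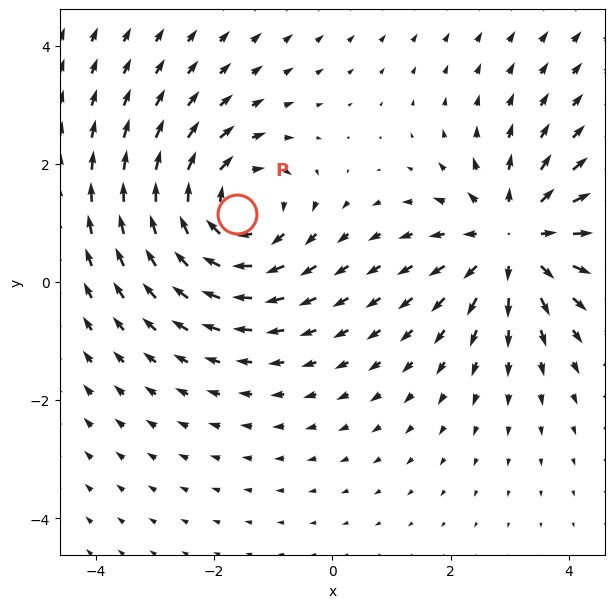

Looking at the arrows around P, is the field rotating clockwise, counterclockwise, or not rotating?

clockwise

Near P at (-1.6, 1.2) the arrows circulate clockwise. The curl (z-component) there is about -4; negative curl means clockwise rotation.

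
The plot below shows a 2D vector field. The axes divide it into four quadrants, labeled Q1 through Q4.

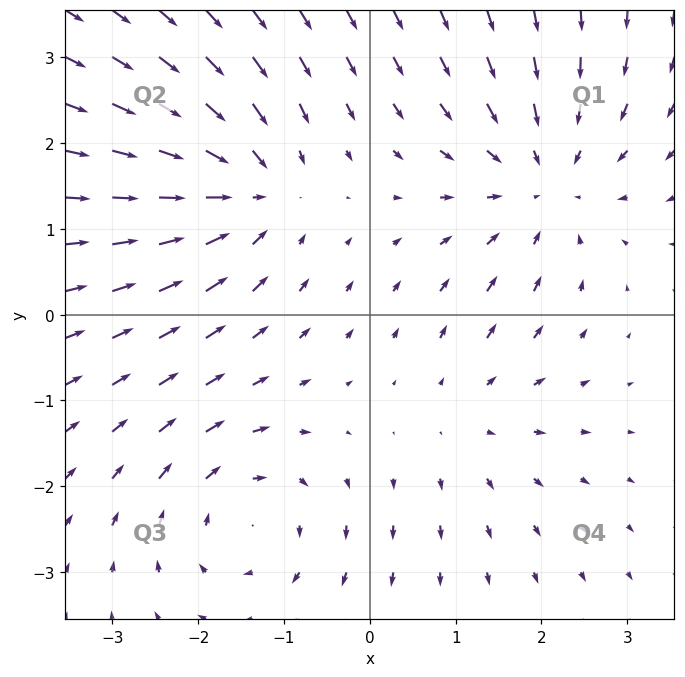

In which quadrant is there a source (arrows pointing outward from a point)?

The source sits at approximately (1.2, -1.2), which lies in quadrant Q4. The divergence there is about +3, positive as expected for a source.

Q4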